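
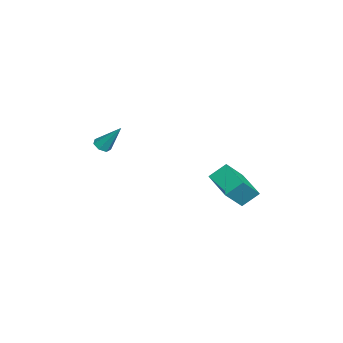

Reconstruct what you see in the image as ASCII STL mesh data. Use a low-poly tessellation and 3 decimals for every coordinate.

solid 
facet normal -0.494 0.486 -0.721
outer loop
vertex -3.101 3.938 -0.302
vertex -1.329 4.921 -0.854
vertex -2.814 2.926 -1.181
endloop
endfacet
facet normal -0.844 -0.468 0.263
outer loop
vertex -1.831 1.959 0.254
vertex -3.101 3.938 -0.302
vertex -2.814 2.926 -1.181
endloop
endfacet
facet normal -0.494 0.486 -0.721
outer loop
vertex -2.814 2.926 -1.181
vertex -1.329 4.921 -0.854
vertex -1.042 3.909 -1.733
endloop
endfacet
facet normal 0.210 -0.738 -0.641
outer loop
vertex -1.042 3.909 -1.733
vertex -1.831 1.959 0.254
vertex -2.814 2.926 -1.181
endloop
endfacet
facet normal -0.210 0.738 0.641
outer loop
vertex -3.101 3.938 -0.302
vertex -0.346 3.954 0.581
vertex -1.329 4.921 -0.854
endloop
endfacet
facet normal -0.844 -0.468 0.263
outer loop
vertex -2.118 2.971 1.133
vertex -3.101 3.938 -0.302
vertex -1.831 1.959 0.254
endloop
endfacet
facet normal -0.210 0.738 0.641
outer loop
vertex -2.118 2.971 1.133
vertex -0.346 3.954 0.581
vertex -3.101 3.938 -0.302
endloop
endfacet
facet normal 0.844 0.468 -0.263
outer loop
vertex -1.329 4.921 -0.854
vertex -0.346 3.954 0.581
vertex -1.042 3.909 -1.733
endloop
endfacet
facet normal 0.210 -0.738 -0.641
outer loop
vertex -0.059 2.942 -0.298
vertex -1.831 1.959 0.254
vertex -1.042 3.909 -1.733
endloop
endfacet
facet normal 0.844 0.468 -0.263
outer loop
vertex -1.042 3.909 -1.733
vertex -0.346 3.954 0.581
vertex -0.059 2.942 -0.298
endloop
endfacet
facet normal 0.494 -0.486 0.721
outer loop
vertex -0.059 2.942 -0.298
vertex -2.118 2.971 1.133
vertex -1.831 1.959 0.254
endloop
endfacet
facet normal 0.494 -0.486 0.721
outer loop
vertex -0.346 3.954 0.581
vertex -2.118 2.971 1.133
vertex -0.059 2.942 -0.298
endloop
endfacet
facet normal -0.186 -0.563 -0.805
outer loop
vertex -2.819 -4.002 1.655
vertex -3.278 -4.285 1.959
vertex -3.304 -3.775 1.608
endloop
endfacet
facet normal 0.424 0.834 -0.353
outer loop
vertex -2.819 -4.002 1.655
vertex -3.304 -3.775 1.608
vertex -2.902 -3.135 3.601
endloop
endfacet
facet normal -0.184 -0.564 -0.805
outer loop
vertex -3.304 -3.775 1.608
vertex -3.278 -4.285 1.959
vertex -3.771 -3.933 1.825
endloop
endfacet
facet normal -0.398 0.894 -0.207
outer loop
vertex -3.304 -3.775 1.608
vertex -3.771 -3.933 1.825
vertex -2.902 -3.135 3.601
endloop
endfacet
facet normal -0.184 -0.564 -0.805
outer loop
vertex -3.771 -3.933 1.825
vertex -3.278 -4.285 1.959
vertex -3.866 -4.356 2.143
endloop
endfacet
facet normal -0.884 0.391 0.257
outer loop
vertex -3.771 -3.933 1.825
vertex -3.866 -4.356 2.143
vertex -2.902 -3.135 3.601
endloop
endfacet
facet normal -0.184 -0.564 -0.805
outer loop
vertex -3.866 -4.356 2.143
vertex -3.278 -4.285 1.959
vertex -3.519 -4.726 2.323
endloop
endfacet
facet normal -0.667 -0.292 0.686
outer loop
vertex -3.866 -4.356 2.143
vertex -3.519 -4.726 2.323
vertex -2.902 -3.135 3.601
endloop
endfacet
facet normal -0.185 -0.563 -0.805
outer loop
vertex -3.519 -4.726 2.323
vertex -3.278 -4.285 1.959
vertex -2.991 -4.764 2.228
endloop
endfacet
facet normal 0.090 -0.645 0.759
outer loop
vertex -3.519 -4.726 2.323
vertex -2.991 -4.764 2.228
vertex -2.902 -3.135 3.601
endloop
endfacet
facet normal -0.185 -0.563 -0.805
outer loop
vertex -2.991 -4.764 2.228
vertex -3.278 -4.285 1.959
vertex -2.679 -4.442 1.931
endloop
endfacet
facet normal 0.814 -0.400 0.422
outer loop
vertex -2.991 -4.764 2.228
vertex -2.679 -4.442 1.931
vertex -2.902 -3.135 3.601
endloop
endfacet
facet normal -0.185 -0.564 -0.805
outer loop
vertex -2.679 -4.442 1.931
vertex -3.278 -4.285 1.959
vertex -2.819 -4.002 1.655
endloop
endfacet
facet normal 0.963 0.260 -0.075
outer loop
vertex -2.679 -4.442 1.931
vertex -2.819 -4.002 1.655
vertex -2.902 -3.135 3.601
endloop
endfacet

endsolid


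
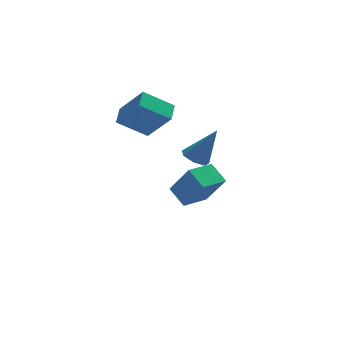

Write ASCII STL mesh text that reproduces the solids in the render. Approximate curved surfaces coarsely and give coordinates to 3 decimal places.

solid 
facet normal -0.417 0.372 -0.830
outer loop
vertex 0.945 4.105 -2.764
vertex 2.126 5.028 -2.944
vertex 1.524 3.232 -3.446
endloop
endfacet
facet normal -0.782 -0.612 0.119
outer loop
vertex 2.354 2.492 -1.796
vertex 0.945 4.105 -2.764
vertex 1.524 3.232 -3.446
endloop
endfacet
facet normal -0.417 0.372 -0.830
outer loop
vertex 1.524 3.232 -3.446
vertex 2.126 5.028 -2.944
vertex 2.705 4.155 -3.626
endloop
endfacet
facet normal 0.463 -0.698 -0.546
outer loop
vertex 2.705 4.155 -3.626
vertex 2.354 2.492 -1.796
vertex 1.524 3.232 -3.446
endloop
endfacet
facet normal -0.463 0.698 0.546
outer loop
vertex 0.945 4.105 -2.764
vertex 2.956 4.288 -1.294
vertex 2.126 5.028 -2.944
endloop
endfacet
facet normal -0.782 -0.612 0.119
outer loop
vertex 1.775 3.365 -1.114
vertex 0.945 4.105 -2.764
vertex 2.354 2.492 -1.796
endloop
endfacet
facet normal -0.463 0.698 0.546
outer loop
vertex 1.775 3.365 -1.114
vertex 2.956 4.288 -1.294
vertex 0.945 4.105 -2.764
endloop
endfacet
facet normal 0.782 0.612 -0.119
outer loop
vertex 2.126 5.028 -2.944
vertex 2.956 4.288 -1.294
vertex 2.705 4.155 -3.626
endloop
endfacet
facet normal 0.463 -0.698 -0.546
outer loop
vertex 3.535 3.415 -1.976
vertex 2.354 2.492 -1.796
vertex 2.705 4.155 -3.626
endloop
endfacet
facet normal 0.782 0.612 -0.119
outer loop
vertex 2.705 4.155 -3.626
vertex 2.956 4.288 -1.294
vertex 3.535 3.415 -1.976
endloop
endfacet
facet normal 0.417 -0.372 0.830
outer loop
vertex 3.535 3.415 -1.976
vertex 1.775 3.365 -1.114
vertex 2.354 2.492 -1.796
endloop
endfacet
facet normal 0.417 -0.372 0.830
outer loop
vertex 2.956 4.288 -1.294
vertex 1.775 3.365 -1.114
vertex 3.535 3.415 -1.976
endloop
endfacet
facet normal -0.505 -0.027 -0.862
outer loop
vertex 2.126 -1.34 1.962
vertex 1.522 -1.307 2.315
vertex 1.914 -0.781 2.069
endloop
endfacet
facet normal 0.908 0.379 -0.178
outer loop
vertex 2.126 -1.34 1.962
vertex 1.914 -0.781 2.069
vertex 2.478 -1.253 3.945
endloop
endfacet
facet normal -0.504 -0.028 -0.863
outer loop
vertex 1.914 -0.781 2.069
vertex 1.522 -1.307 2.315
vertex 1.406 -0.618 2.36
endloop
endfacet
facet normal 0.366 0.923 0.122
outer loop
vertex 1.914 -0.781 2.069
vertex 1.406 -0.618 2.36
vertex 2.478 -1.253 3.945
endloop
endfacet
facet normal -0.506 -0.029 -0.862
outer loop
vertex 1.406 -0.618 2.36
vertex 1.522 -1.307 2.315
vertex 0.987 -0.973 2.618
endloop
endfacet
facet normal -0.330 0.778 0.535
outer loop
vertex 1.406 -0.618 2.36
vertex 0.987 -0.973 2.618
vertex 2.478 -1.253 3.945
endloop
endfacet
facet normal -0.505 -0.027 -0.862
outer loop
vertex 0.987 -0.973 2.618
vertex 1.522 -1.307 2.315
vertex 0.97 -1.58 2.647
endloop
endfacet
facet normal -0.658 0.054 0.751
outer loop
vertex 0.987 -0.973 2.618
vertex 0.97 -1.58 2.647
vertex 2.478 -1.253 3.945
endloop
endfacet
facet normal -0.505 -0.028 -0.863
outer loop
vertex 0.97 -1.58 2.647
vertex 1.522 -1.307 2.315
vertex 1.37 -1.981 2.426
endloop
endfacet
facet normal -0.370 -0.703 0.607
outer loop
vertex 0.97 -1.58 2.647
vertex 1.37 -1.981 2.426
vertex 2.478 -1.253 3.945
endloop
endfacet
facet normal -0.504 -0.028 -0.863
outer loop
vertex 1.37 -1.981 2.426
vertex 1.522 -1.307 2.315
vertex 1.884 -1.874 2.122
endloop
endfacet
facet normal 0.317 -0.924 0.211
outer loop
vertex 1.37 -1.981 2.426
vertex 1.884 -1.874 2.122
vertex 2.478 -1.253 3.945
endloop
endfacet
facet normal -0.506 -0.029 -0.862
outer loop
vertex 1.884 -1.874 2.122
vertex 1.522 -1.307 2.315
vertex 2.126 -1.34 1.962
endloop
endfacet
facet normal 0.886 -0.443 -0.138
outer loop
vertex 1.884 -1.874 2.122
vertex 2.126 -1.34 1.962
vertex 2.478 -1.253 3.945
endloop
endfacet
facet normal -0.509 0.424 -0.749
outer loop
vertex -1.325 4.599 2.492
vertex 0.134 4.611 1.508
vertex -1.571 3.639 2.115
endloop
endfacet
facet normal -0.829 -0.007 0.559
outer loop
vertex -0.554 2.789 3.612
vertex -1.325 4.599 2.492
vertex -1.571 3.639 2.115
endloop
endfacet
facet normal -0.509 0.425 -0.748
outer loop
vertex -1.571 3.639 2.115
vertex 0.134 4.611 1.508
vertex -0.113 3.652 1.131
endloop
endfacet
facet normal -0.232 -0.905 -0.356
outer loop
vertex -0.113 3.652 1.131
vertex -0.554 2.789 3.612
vertex -1.571 3.639 2.115
endloop
endfacet
facet normal 0.233 0.905 0.356
outer loop
vertex -1.325 4.599 2.492
vertex 1.151 3.761 3.005
vertex 0.134 4.611 1.508
endloop
endfacet
facet normal -0.829 -0.007 0.560
outer loop
vertex -0.307 3.748 3.989
vertex -1.325 4.599 2.492
vertex -0.554 2.789 3.612
endloop
endfacet
facet normal 0.232 0.905 0.356
outer loop
vertex -0.307 3.748 3.989
vertex 1.151 3.761 3.005
vertex -1.325 4.599 2.492
endloop
endfacet
facet normal 0.829 0.006 -0.559
outer loop
vertex 0.134 4.611 1.508
vertex 1.151 3.761 3.005
vertex -0.113 3.652 1.131
endloop
endfacet
facet normal -0.233 -0.905 -0.356
outer loop
vertex 0.905 2.801 2.628
vertex -0.554 2.789 3.612
vertex -0.113 3.652 1.131
endloop
endfacet
facet normal 0.829 0.007 -0.559
outer loop
vertex -0.113 3.652 1.131
vertex 1.151 3.761 3.005
vertex 0.905 2.801 2.628
endloop
endfacet
facet normal 0.508 -0.425 0.749
outer loop
vertex 0.905 2.801 2.628
vertex -0.307 3.748 3.989
vertex -0.554 2.789 3.612
endloop
endfacet
facet normal 0.509 -0.424 0.749
outer loop
vertex 1.151 3.761 3.005
vertex -0.307 3.748 3.989
vertex 0.905 2.801 2.628
endloop
endfacet

endsolid


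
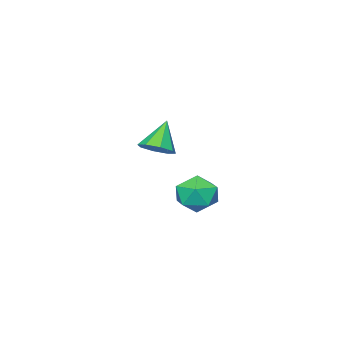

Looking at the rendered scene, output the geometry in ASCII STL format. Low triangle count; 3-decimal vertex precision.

solid 
facet normal -0.569 -0.456 0.685
outer loop
vertex 1.418 3.62 -2.562
vertex 2.079 2.789 -2.566
vertex 2.243 3.595 -1.894
endloop
endfacet
facet normal -0.604 0.254 0.755
outer loop
vertex 1.418 3.62 -2.562
vertex 2.243 3.595 -1.894
vertex 1.995 4.497 -2.396
endloop
endfacet
facet normal -0.839 0.526 0.139
outer loop
vertex 1.418 3.62 -2.562
vertex 1.995 4.497 -2.396
vertex 1.677 4.249 -3.378
endloop
endfacet
facet normal -0.949 -0.016 -0.313
outer loop
vertex 1.418 3.62 -2.562
vertex 1.677 4.249 -3.378
vertex 1.729 3.193 -3.483
endloop
endfacet
facet normal -0.782 -0.622 0.024
outer loop
vertex 1.418 3.62 -2.562
vertex 1.729 3.193 -3.483
vertex 2.079 2.789 -2.566
endloop
endfacet
facet normal 0.058 0.498 0.866
outer loop
vertex 1.995 4.497 -2.396
vertex 2.243 3.595 -1.894
vertex 3.011 4.207 -2.297
endloop
endfacet
facet normal 0.114 -0.650 0.752
outer loop
vertex 2.243 3.595 -1.894
vertex 2.079 2.789 -2.566
vertex 3.063 3.151 -2.402
endloop
endfacet
facet normal -0.232 -0.920 -0.317
outer loop
vertex 2.079 2.789 -2.566
vertex 1.729 3.193 -3.483
vertex 2.745 2.903 -3.384
endloop
endfacet
facet normal -0.502 0.061 -0.863
outer loop
vertex 1.729 3.193 -3.483
vertex 1.677 4.249 -3.378
vertex 2.497 3.805 -3.886
endloop
endfacet
facet normal -0.323 0.937 -0.132
outer loop
vertex 1.677 4.249 -3.378
vertex 1.995 4.497 -2.396
vertex 2.661 4.611 -3.214
endloop
endfacet
facet normal 0.949 0.016 0.313
outer loop
vertex 3.322 3.78 -3.218
vertex 3.011 4.207 -2.297
vertex 3.063 3.151 -2.402
endloop
endfacet
facet normal 0.839 -0.526 -0.139
outer loop
vertex 3.322 3.78 -3.218
vertex 3.063 3.151 -2.402
vertex 2.745 2.903 -3.384
endloop
endfacet
facet normal 0.604 -0.254 -0.755
outer loop
vertex 3.322 3.78 -3.218
vertex 2.745 2.903 -3.384
vertex 2.497 3.805 -3.886
endloop
endfacet
facet normal 0.569 0.456 -0.685
outer loop
vertex 3.322 3.78 -3.218
vertex 2.497 3.805 -3.886
vertex 2.661 4.611 -3.214
endloop
endfacet
facet normal 0.782 0.622 -0.024
outer loop
vertex 3.322 3.78 -3.218
vertex 2.661 4.611 -3.214
vertex 3.011 4.207 -2.297
endloop
endfacet
facet normal 0.502 -0.061 0.863
outer loop
vertex 3.063 3.151 -2.402
vertex 3.011 4.207 -2.297
vertex 2.243 3.595 -1.894
endloop
endfacet
facet normal 0.323 -0.937 0.132
outer loop
vertex 2.745 2.903 -3.384
vertex 3.063 3.151 -2.402
vertex 2.079 2.789 -2.566
endloop
endfacet
facet normal -0.058 -0.498 -0.866
outer loop
vertex 2.497 3.805 -3.886
vertex 2.745 2.903 -3.384
vertex 1.729 3.193 -3.483
endloop
endfacet
facet normal -0.114 0.650 -0.752
outer loop
vertex 2.661 4.611 -3.214
vertex 2.497 3.805 -3.886
vertex 1.677 4.249 -3.378
endloop
endfacet
facet normal 0.232 0.920 0.317
outer loop
vertex 3.011 4.207 -2.297
vertex 2.661 4.611 -3.214
vertex 1.995 4.497 -2.396
endloop
endfacet
facet normal 0.531 0.147 -0.834
outer loop
vertex 0.027 -1.642 -2.041
vertex -0.725 -1.701 -2.53
vertex -0.279 -1.031 -2.128
endloop
endfacet
facet normal 0.424 0.332 0.843
outer loop
vertex 0.027 -1.642 -2.041
vertex -0.279 -1.031 -2.128
vertex -1.655 -1.959 -1.07
endloop
endfacet
facet normal 0.531 0.147 -0.834
outer loop
vertex -0.279 -1.031 -2.128
vertex -0.725 -1.701 -2.53
vertex -0.847 -0.813 -2.451
endloop
endfacet
facet normal -0.052 0.783 0.620
outer loop
vertex -0.279 -1.031 -2.128
vertex -0.847 -0.813 -2.451
vertex -1.655 -1.959 -1.07
endloop
endfacet
facet normal 0.530 0.147 -0.835
outer loop
vertex -0.847 -0.813 -2.451
vertex -0.725 -1.701 -2.53
vertex -1.344 -1.115 -2.82
endloop
endfacet
facet normal -0.629 0.738 0.244
outer loop
vertex -0.847 -0.813 -2.451
vertex -1.344 -1.115 -2.82
vertex -1.655 -1.959 -1.07
endloop
endfacet
facet normal 0.531 0.148 -0.834
outer loop
vertex -1.344 -1.115 -2.82
vertex -0.725 -1.701 -2.53
vertex -1.478 -1.761 -3.02
endloop
endfacet
facet normal -0.973 0.222 -0.066
outer loop
vertex -1.344 -1.115 -2.82
vertex -1.478 -1.761 -3.02
vertex -1.655 -1.959 -1.07
endloop
endfacet
facet normal 0.531 0.146 -0.834
outer loop
vertex -1.478 -1.761 -3.02
vertex -0.725 -1.701 -2.53
vertex -1.172 -2.371 -2.932
endloop
endfacet
facet normal -0.879 -0.459 -0.126
outer loop
vertex -1.478 -1.761 -3.02
vertex -1.172 -2.371 -2.932
vertex -1.655 -1.959 -1.07
endloop
endfacet
facet normal 0.531 0.147 -0.835
outer loop
vertex -1.172 -2.371 -2.932
vertex -0.725 -1.701 -2.53
vertex -0.604 -2.589 -2.609
endloop
endfacet
facet normal -0.404 -0.910 0.096
outer loop
vertex -1.172 -2.371 -2.932
vertex -0.604 -2.589 -2.609
vertex -1.655 -1.959 -1.07
endloop
endfacet
facet normal 0.531 0.147 -0.835
outer loop
vertex -0.604 -2.589 -2.609
vertex -0.725 -1.701 -2.53
vertex -0.107 -2.287 -2.24
endloop
endfacet
facet normal 0.174 -0.864 0.473
outer loop
vertex -0.604 -2.589 -2.609
vertex -0.107 -2.287 -2.24
vertex -1.655 -1.959 -1.07
endloop
endfacet
facet normal 0.531 0.147 -0.834
outer loop
vertex -0.107 -2.287 -2.24
vertex -0.725 -1.701 -2.53
vertex 0.027 -1.642 -2.041
endloop
endfacet
facet normal 0.517 -0.349 0.782
outer loop
vertex -0.107 -2.287 -2.24
vertex 0.027 -1.642 -2.041
vertex -1.655 -1.959 -1.07
endloop
endfacet

endsolid


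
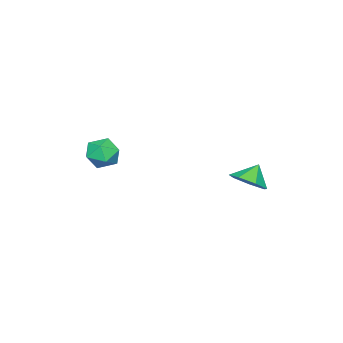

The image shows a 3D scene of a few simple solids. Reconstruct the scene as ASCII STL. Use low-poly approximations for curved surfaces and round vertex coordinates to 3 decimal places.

solid 
facet normal -0.896 -0.157 0.415
outer loop
vertex -1.097 -1.714 -0.365
vertex -0.888 -2.574 -0.238
vertex -0.701 -1.97 0.394
endloop
endfacet
facet normal -0.678 0.513 0.527
outer loop
vertex -1.097 -1.714 -0.365
vertex -0.701 -1.97 0.394
vertex -0.445 -1.216 -0.011
endloop
endfacet
facet normal -0.565 0.818 -0.109
outer loop
vertex -1.097 -1.714 -0.365
vertex -0.445 -1.216 -0.011
vertex -0.473 -1.353 -0.894
endloop
endfacet
facet normal -0.715 0.336 -0.614
outer loop
vertex -1.097 -1.714 -0.365
vertex -0.473 -1.353 -0.894
vertex -0.747 -2.192 -1.034
endloop
endfacet
facet normal -0.919 -0.266 -0.291
outer loop
vertex -1.097 -1.714 -0.365
vertex -0.747 -2.192 -1.034
vertex -0.888 -2.574 -0.238
endloop
endfacet
facet normal -0.053 0.486 0.872
outer loop
vertex -0.445 -1.216 -0.011
vertex -0.701 -1.97 0.394
vertex 0.167 -1.768 0.334
endloop
endfacet
facet normal -0.407 -0.597 0.691
outer loop
vertex -0.701 -1.97 0.394
vertex -0.888 -2.574 -0.238
vertex -0.107 -2.607 0.194
endloop
endfacet
facet normal -0.445 -0.774 -0.450
outer loop
vertex -0.888 -2.574 -0.238
vertex -0.747 -2.192 -1.034
vertex -0.135 -2.744 -0.689
endloop
endfacet
facet normal -0.114 0.200 -0.973
outer loop
vertex -0.747 -2.192 -1.034
vertex -0.473 -1.353 -0.894
vertex 0.121 -1.99 -1.094
endloop
endfacet
facet normal 0.128 0.979 -0.156
outer loop
vertex -0.473 -1.353 -0.894
vertex -0.445 -1.216 -0.011
vertex 0.308 -1.386 -0.462
endloop
endfacet
facet normal 0.715 -0.336 0.614
outer loop
vertex 0.517 -2.246 -0.335
vertex 0.167 -1.768 0.334
vertex -0.107 -2.607 0.194
endloop
endfacet
facet normal 0.565 -0.818 0.109
outer loop
vertex 0.517 -2.246 -0.335
vertex -0.107 -2.607 0.194
vertex -0.135 -2.744 -0.689
endloop
endfacet
facet normal 0.678 -0.513 -0.527
outer loop
vertex 0.517 -2.246 -0.335
vertex -0.135 -2.744 -0.689
vertex 0.121 -1.99 -1.094
endloop
endfacet
facet normal 0.896 0.157 -0.415
outer loop
vertex 0.517 -2.246 -0.335
vertex 0.121 -1.99 -1.094
vertex 0.308 -1.386 -0.462
endloop
endfacet
facet normal 0.919 0.266 0.291
outer loop
vertex 0.517 -2.246 -0.335
vertex 0.308 -1.386 -0.462
vertex 0.167 -1.768 0.334
endloop
endfacet
facet normal 0.114 -0.200 0.973
outer loop
vertex -0.107 -2.607 0.194
vertex 0.167 -1.768 0.334
vertex -0.701 -1.97 0.394
endloop
endfacet
facet normal -0.128 -0.979 0.156
outer loop
vertex -0.135 -2.744 -0.689
vertex -0.107 -2.607 0.194
vertex -0.888 -2.574 -0.238
endloop
endfacet
facet normal 0.053 -0.486 -0.872
outer loop
vertex 0.121 -1.99 -1.094
vertex -0.135 -2.744 -0.689
vertex -0.747 -2.192 -1.034
endloop
endfacet
facet normal 0.407 0.597 -0.691
outer loop
vertex 0.308 -1.386 -0.462
vertex 0.121 -1.99 -1.094
vertex -0.473 -1.353 -0.894
endloop
endfacet
facet normal 0.445 0.774 0.450
outer loop
vertex 0.167 -1.768 0.334
vertex 0.308 -1.386 -0.462
vertex -0.445 -1.216 -0.011
endloop
endfacet
facet normal 0.634 -0.106 -0.766
outer loop
vertex -2.553 3.493 -1.281
vertex -3.265 3.552 -1.878
vertex -2.736 4.237 -1.535
endloop
endfacet
facet normal 0.200 0.360 0.911
outer loop
vertex -2.553 3.493 -1.281
vertex -2.736 4.237 -1.535
vertex -3.955 3.668 -1.042
endloop
endfacet
facet normal 0.634 -0.106 -0.766
outer loop
vertex -2.736 4.237 -1.535
vertex -3.265 3.552 -1.878
vertex -3.317 4.465 -2.047
endloop
endfacet
facet normal -0.161 0.821 0.548
outer loop
vertex -2.736 4.237 -1.535
vertex -3.317 4.465 -2.047
vertex -3.955 3.668 -1.042
endloop
endfacet
facet normal 0.634 -0.106 -0.766
outer loop
vertex -3.317 4.465 -2.047
vertex -3.265 3.552 -1.878
vertex -3.858 4.006 -2.431
endloop
endfacet
facet normal -0.692 0.711 0.125
outer loop
vertex -3.317 4.465 -2.047
vertex -3.858 4.006 -2.431
vertex -3.955 3.668 -1.042
endloop
endfacet
facet normal 0.633 -0.107 -0.767
outer loop
vertex -3.858 4.006 -2.431
vertex -3.265 3.552 -1.878
vertex -3.953 3.205 -2.398
endloop
endfacet
facet normal -0.992 0.116 -0.041
outer loop
vertex -3.858 4.006 -2.431
vertex -3.953 3.205 -2.398
vertex -3.955 3.668 -1.042
endloop
endfacet
facet normal 0.633 -0.106 -0.767
outer loop
vertex -3.953 3.205 -2.398
vertex -3.265 3.552 -1.878
vertex -3.529 2.666 -1.973
endloop
endfacet
facet normal -0.836 -0.519 0.176
outer loop
vertex -3.953 3.205 -2.398
vertex -3.529 2.666 -1.973
vertex -3.955 3.668 -1.042
endloop
endfacet
facet normal 0.633 -0.107 -0.766
outer loop
vertex -3.529 2.666 -1.973
vertex -3.265 3.552 -1.878
vertex -2.906 2.794 -1.476
endloop
endfacet
facet normal -0.341 -0.714 0.612
outer loop
vertex -3.529 2.666 -1.973
vertex -2.906 2.794 -1.476
vertex -3.955 3.668 -1.042
endloop
endfacet
facet normal 0.634 -0.106 -0.766
outer loop
vertex -2.906 2.794 -1.476
vertex -3.265 3.552 -1.878
vertex -2.553 3.493 -1.281
endloop
endfacet
facet normal 0.120 -0.322 0.939
outer loop
vertex -2.906 2.794 -1.476
vertex -2.553 3.493 -1.281
vertex -3.955 3.668 -1.042
endloop
endfacet

endsolid


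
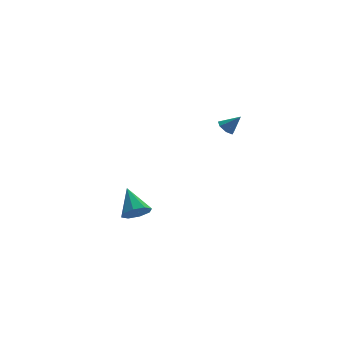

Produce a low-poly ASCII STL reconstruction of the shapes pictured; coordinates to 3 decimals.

solid 
facet normal -0.619 0.266 -0.739
outer loop
vertex 1.04 -0.053 3.215
vertex 0.633 -0.019 3.568
vertex 0.979 0.366 3.417
endloop
endfacet
facet normal 0.962 0.218 -0.162
outer loop
vertex 1.04 -0.053 3.215
vertex 0.979 0.366 3.417
vertex 1.287 -0.301 4.352
endloop
endfacet
facet normal -0.618 0.265 -0.740
outer loop
vertex 0.979 0.366 3.417
vertex 0.633 -0.019 3.568
vertex 0.657 0.495 3.732
endloop
endfacet
facet normal 0.605 0.729 0.320
outer loop
vertex 0.979 0.366 3.417
vertex 0.657 0.495 3.732
vertex 1.287 -0.301 4.352
endloop
endfacet
facet normal -0.618 0.265 -0.740
outer loop
vertex 0.657 0.495 3.732
vertex 0.633 -0.019 3.568
vertex 0.317 0.236 3.923
endloop
endfacet
facet normal -0.016 0.607 0.795
outer loop
vertex 0.657 0.495 3.732
vertex 0.317 0.236 3.923
vertex 1.287 -0.301 4.352
endloop
endfacet
facet normal -0.617 0.266 -0.741
outer loop
vertex 0.317 0.236 3.923
vertex 0.633 -0.019 3.568
vertex 0.214 -0.214 3.847
endloop
endfacet
facet normal -0.429 -0.054 0.902
outer loop
vertex 0.317 0.236 3.923
vertex 0.214 -0.214 3.847
vertex 1.287 -0.301 4.352
endloop
endfacet
facet normal -0.617 0.266 -0.740
outer loop
vertex 0.214 -0.214 3.847
vertex 0.633 -0.019 3.568
vertex 0.426 -0.518 3.561
endloop
endfacet
facet normal -0.327 -0.758 0.564
outer loop
vertex 0.214 -0.214 3.847
vertex 0.426 -0.518 3.561
vertex 1.287 -0.301 4.352
endloop
endfacet
facet normal -0.619 0.267 -0.739
outer loop
vertex 0.426 -0.518 3.561
vertex 0.633 -0.019 3.568
vertex 0.794 -0.446 3.279
endloop
endfacet
facet normal 0.216 -0.976 0.033
outer loop
vertex 0.426 -0.518 3.561
vertex 0.794 -0.446 3.279
vertex 1.287 -0.301 4.352
endloop
endfacet
facet normal -0.619 0.267 -0.739
outer loop
vertex 0.794 -0.446 3.279
vertex 0.633 -0.019 3.568
vertex 1.04 -0.053 3.215
endloop
endfacet
facet normal 0.789 -0.541 -0.290
outer loop
vertex 0.794 -0.446 3.279
vertex 1.04 -0.053 3.215
vertex 1.287 -0.301 4.352
endloop
endfacet
facet normal 0.010 -0.789 -0.615
outer loop
vertex -2.223 3.141 -3.675
vertex -3.001 2.956 -3.451
vertex -2.656 3.423 -4.044
endloop
endfacet
facet normal 0.666 0.705 -0.243
outer loop
vertex -2.223 3.141 -3.675
vertex -2.656 3.423 -4.044
vertex -3.019 4.344 -2.369
endloop
endfacet
facet normal 0.010 -0.788 -0.615
outer loop
vertex -2.656 3.423 -4.044
vertex -3.001 2.956 -3.451
vertex -3.291 3.432 -4.066
endloop
endfacet
facet normal 0.029 0.879 -0.477
outer loop
vertex -2.656 3.423 -4.044
vertex -3.291 3.432 -4.066
vertex -3.019 4.344 -2.369
endloop
endfacet
facet normal 0.011 -0.788 -0.615
outer loop
vertex -3.291 3.432 -4.066
vertex -3.001 2.956 -3.451
vertex -3.756 3.162 -3.728
endloop
endfacet
facet normal -0.629 0.723 -0.288
outer loop
vertex -3.291 3.432 -4.066
vertex -3.756 3.162 -3.728
vertex -3.019 4.344 -2.369
endloop
endfacet
facet normal 0.010 -0.789 -0.614
outer loop
vertex -3.756 3.162 -3.728
vertex -3.001 2.956 -3.451
vertex -3.779 2.772 -3.227
endloop
endfacet
facet normal -0.920 0.328 0.213
outer loop
vertex -3.756 3.162 -3.728
vertex -3.779 2.772 -3.227
vertex -3.019 4.344 -2.369
endloop
endfacet
facet normal 0.009 -0.788 -0.615
outer loop
vertex -3.779 2.772 -3.227
vertex -3.001 2.956 -3.451
vertex -3.346 2.489 -2.858
endloop
endfacet
facet normal -0.675 -0.075 0.734
outer loop
vertex -3.779 2.772 -3.227
vertex -3.346 2.489 -2.858
vertex -3.019 4.344 -2.369
endloop
endfacet
facet normal 0.010 -0.788 -0.615
outer loop
vertex -3.346 2.489 -2.858
vertex -3.001 2.956 -3.451
vertex -2.711 2.48 -2.836
endloop
endfacet
facet normal -0.037 -0.249 0.968
outer loop
vertex -3.346 2.489 -2.858
vertex -2.711 2.48 -2.836
vertex -3.019 4.344 -2.369
endloop
endfacet
facet normal 0.010 -0.789 -0.615
outer loop
vertex -2.711 2.48 -2.836
vertex -3.001 2.956 -3.451
vertex -2.246 2.75 -3.175
endloop
endfacet
facet normal 0.621 -0.092 0.778
outer loop
vertex -2.711 2.48 -2.836
vertex -2.246 2.75 -3.175
vertex -3.019 4.344 -2.369
endloop
endfacet
facet normal 0.010 -0.788 -0.616
outer loop
vertex -2.246 2.75 -3.175
vertex -3.001 2.956 -3.451
vertex -2.223 3.141 -3.675
endloop
endfacet
facet normal 0.912 0.302 0.278
outer loop
vertex -2.246 2.75 -3.175
vertex -2.223 3.141 -3.675
vertex -3.019 4.344 -2.369
endloop
endfacet

endsolid


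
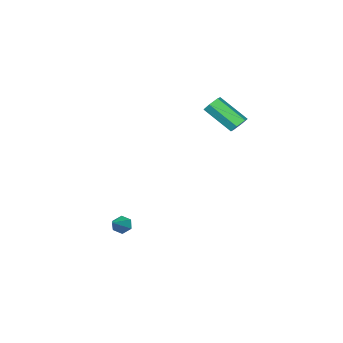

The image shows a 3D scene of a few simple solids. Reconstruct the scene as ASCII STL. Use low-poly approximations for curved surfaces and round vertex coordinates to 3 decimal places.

solid 
facet normal -0.351 0.697 -0.625
outer loop
vertex -3.226 0.468 1.215
vertex -3.692 0.477 1.487
vertex -3.29 0.808 1.63
endloop
endfacet
facet normal 0.928 0.345 -0.139
outer loop
vertex -3.226 0.468 1.215
vertex -3.29 0.808 1.63
vertex -2.602 -0.765 2.32
endloop
endfacet
facet normal 0.928 0.345 -0.139
outer loop
vertex -2.602 -0.765 2.32
vertex -3.29 0.808 1.63
vertex -2.666 -0.426 2.735
endloop
endfacet
facet normal 0.354 -0.697 0.624
outer loop
vertex -2.602 -0.765 2.32
vertex -2.666 -0.426 2.735
vertex -3.068 -0.757 2.593
endloop
endfacet
facet normal -0.352 0.697 -0.624
outer loop
vertex -3.29 0.808 1.63
vertex -3.692 0.477 1.487
vertex -3.756 0.816 1.902
endloop
endfacet
facet normal 0.361 0.717 0.597
outer loop
vertex -3.29 0.808 1.63
vertex -3.756 0.816 1.902
vertex -2.666 -0.426 2.735
endloop
endfacet
facet normal 0.362 0.717 0.595
outer loop
vertex -2.666 -0.426 2.735
vertex -3.756 0.816 1.902
vertex -3.132 -0.417 3.008
endloop
endfacet
facet normal 0.353 -0.696 0.625
outer loop
vertex -2.666 -0.426 2.735
vertex -3.132 -0.417 3.008
vertex -3.068 -0.757 2.593
endloop
endfacet
facet normal -0.354 0.697 -0.624
outer loop
vertex -3.756 0.816 1.902
vertex -3.692 0.477 1.487
vertex -4.158 0.485 1.76
endloop
endfacet
facet normal -0.566 0.373 0.735
outer loop
vertex -3.756 0.816 1.902
vertex -4.158 0.485 1.76
vertex -3.132 -0.417 3.008
endloop
endfacet
facet normal -0.567 0.372 0.735
outer loop
vertex -3.132 -0.417 3.008
vertex -4.158 0.485 1.76
vertex -3.534 -0.748 2.865
endloop
endfacet
facet normal 0.351 -0.697 0.625
outer loop
vertex -3.132 -0.417 3.008
vertex -3.534 -0.748 2.865
vertex -3.068 -0.757 2.593
endloop
endfacet
facet normal -0.354 0.697 -0.624
outer loop
vertex -4.158 0.485 1.76
vertex -3.692 0.477 1.487
vertex -4.094 0.146 1.345
endloop
endfacet
facet normal -0.928 -0.345 0.139
outer loop
vertex -4.158 0.485 1.76
vertex -4.094 0.146 1.345
vertex -3.534 -0.748 2.865
endloop
endfacet
facet normal -0.928 -0.345 0.139
outer loop
vertex -3.534 -0.748 2.865
vertex -4.094 0.146 1.345
vertex -3.47 -1.088 2.45
endloop
endfacet
facet normal 0.351 -0.697 0.625
outer loop
vertex -3.534 -0.748 2.865
vertex -3.47 -1.088 2.45
vertex -3.068 -0.757 2.593
endloop
endfacet
facet normal -0.353 0.696 -0.625
outer loop
vertex -4.094 0.146 1.345
vertex -3.692 0.477 1.487
vertex -3.628 0.137 1.072
endloop
endfacet
facet normal -0.363 -0.717 -0.596
outer loop
vertex -4.094 0.146 1.345
vertex -3.628 0.137 1.072
vertex -3.47 -1.088 2.45
endloop
endfacet
facet normal -0.360 -0.717 -0.596
outer loop
vertex -3.47 -1.088 2.45
vertex -3.628 0.137 1.072
vertex -3.004 -1.096 2.178
endloop
endfacet
facet normal 0.352 -0.697 0.624
outer loop
vertex -3.47 -1.088 2.45
vertex -3.004 -1.096 2.178
vertex -3.068 -0.757 2.593
endloop
endfacet
facet normal -0.351 0.697 -0.625
outer loop
vertex -3.628 0.137 1.072
vertex -3.692 0.477 1.487
vertex -3.226 0.468 1.215
endloop
endfacet
facet normal 0.567 -0.372 -0.735
outer loop
vertex -3.628 0.137 1.072
vertex -3.226 0.468 1.215
vertex -3.004 -1.096 2.178
endloop
endfacet
facet normal 0.566 -0.372 -0.735
outer loop
vertex -3.004 -1.096 2.178
vertex -3.226 0.468 1.215
vertex -2.602 -0.765 2.32
endloop
endfacet
facet normal 0.354 -0.697 0.624
outer loop
vertex -3.004 -1.096 2.178
vertex -2.602 -0.765 2.32
vertex -3.068 -0.757 2.593
endloop
endfacet
facet normal -0.740 -0.425 -0.522
outer loop
vertex 1.695 -1.1 -4.567
vertex 1.539 -1.353 -4.14
vertex 1.346 -0.883 -4.249
endloop
endfacet
facet normal 0.222 0.901 -0.372
outer loop
vertex 1.695 -1.1 -4.567
vertex 1.346 -0.883 -4.249
vertex 2.421 -0.847 -3.52
endloop
endfacet
facet normal -0.741 -0.425 -0.520
outer loop
vertex 1.346 -0.883 -4.249
vertex 1.539 -1.353 -4.14
vertex 1.191 -1.135 -3.822
endloop
endfacet
facet normal -0.301 0.865 0.401
outer loop
vertex 1.346 -0.883 -4.249
vertex 1.191 -1.135 -3.822
vertex 2.421 -0.847 -3.52
endloop
endfacet
facet normal -0.741 -0.425 -0.520
outer loop
vertex 1.191 -1.135 -3.822
vertex 1.539 -1.353 -4.14
vertex 1.384 -1.605 -3.713
endloop
endfacet
facet normal -0.262 0.115 0.958
outer loop
vertex 1.191 -1.135 -3.822
vertex 1.384 -1.605 -3.713
vertex 2.421 -0.847 -3.52
endloop
endfacet
facet normal -0.740 -0.426 -0.520
outer loop
vertex 1.384 -1.605 -3.713
vertex 1.539 -1.353 -4.14
vertex 1.733 -1.823 -4.031
endloop
endfacet
facet normal 0.301 -0.600 0.741
outer loop
vertex 1.384 -1.605 -3.713
vertex 1.733 -1.823 -4.031
vertex 2.421 -0.847 -3.52
endloop
endfacet
facet normal -0.740 -0.426 -0.520
outer loop
vertex 1.733 -1.823 -4.031
vertex 1.539 -1.353 -4.14
vertex 1.888 -1.571 -4.458
endloop
endfacet
facet normal 0.825 -0.564 -0.033
outer loop
vertex 1.733 -1.823 -4.031
vertex 1.888 -1.571 -4.458
vertex 2.421 -0.847 -3.52
endloop
endfacet
facet normal -0.740 -0.424 -0.522
outer loop
vertex 1.888 -1.571 -4.458
vertex 1.539 -1.353 -4.14
vertex 1.695 -1.1 -4.567
endloop
endfacet
facet normal 0.786 0.186 -0.590
outer loop
vertex 1.888 -1.571 -4.458
vertex 1.695 -1.1 -4.567
vertex 2.421 -0.847 -3.52
endloop
endfacet

endsolid


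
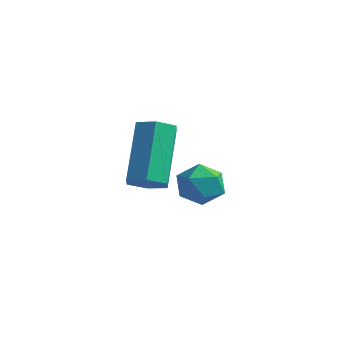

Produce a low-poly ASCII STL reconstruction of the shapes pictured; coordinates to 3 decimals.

solid 
facet normal -0.289 0.691 0.663
outer loop
vertex -1.071 4.289 -2.904
vertex -0.658 3.922 -2.342
vertex -0.317 4.484 -2.779
endloop
endfacet
facet normal -0.251 0.968 0.006
outer loop
vertex -1.071 4.289 -2.904
vertex -0.317 4.484 -2.779
vertex -0.59 4.418 -3.516
endloop
endfacet
facet normal -0.688 0.594 -0.416
outer loop
vertex -1.071 4.289 -2.904
vertex -0.59 4.418 -3.516
vertex -1.099 3.816 -3.534
endloop
endfacet
facet normal -0.996 0.087 -0.021
outer loop
vertex -1.071 4.289 -2.904
vertex -1.099 3.816 -3.534
vertex -1.141 3.51 -2.809
endloop
endfacet
facet normal -0.749 0.146 0.646
outer loop
vertex -1.071 4.289 -2.904
vertex -1.141 3.51 -2.809
vertex -0.658 3.922 -2.342
endloop
endfacet
facet normal 0.417 0.879 -0.233
outer loop
vertex -0.59 4.418 -3.516
vertex -0.317 4.484 -2.779
vertex 0.121 4.13 -3.331
endloop
endfacet
facet normal 0.355 0.430 0.830
outer loop
vertex -0.317 4.484 -2.779
vertex -0.658 3.922 -2.342
vertex 0.079 3.824 -2.606
endloop
endfacet
facet normal -0.391 -0.451 0.802
outer loop
vertex -0.658 3.922 -2.342
vertex -1.141 3.51 -2.809
vertex -0.43 3.222 -2.624
endloop
endfacet
facet normal -0.790 -0.547 -0.277
outer loop
vertex -1.141 3.51 -2.809
vertex -1.099 3.816 -3.534
vertex -0.703 3.156 -3.361
endloop
endfacet
facet normal -0.292 0.274 -0.916
outer loop
vertex -1.099 3.816 -3.534
vertex -0.59 4.418 -3.516
vertex -0.362 3.718 -3.798
endloop
endfacet
facet normal 0.996 -0.087 0.021
outer loop
vertex 0.051 3.351 -3.236
vertex 0.121 4.13 -3.331
vertex 0.079 3.824 -2.606
endloop
endfacet
facet normal 0.688 -0.594 0.416
outer loop
vertex 0.051 3.351 -3.236
vertex 0.079 3.824 -2.606
vertex -0.43 3.222 -2.624
endloop
endfacet
facet normal 0.251 -0.968 -0.006
outer loop
vertex 0.051 3.351 -3.236
vertex -0.43 3.222 -2.624
vertex -0.703 3.156 -3.361
endloop
endfacet
facet normal 0.289 -0.691 -0.663
outer loop
vertex 0.051 3.351 -3.236
vertex -0.703 3.156 -3.361
vertex -0.362 3.718 -3.798
endloop
endfacet
facet normal 0.749 -0.146 -0.646
outer loop
vertex 0.051 3.351 -3.236
vertex -0.362 3.718 -3.798
vertex 0.121 4.13 -3.331
endloop
endfacet
facet normal 0.790 0.547 0.277
outer loop
vertex 0.079 3.824 -2.606
vertex 0.121 4.13 -3.331
vertex -0.317 4.484 -2.779
endloop
endfacet
facet normal 0.292 -0.274 0.916
outer loop
vertex -0.43 3.222 -2.624
vertex 0.079 3.824 -2.606
vertex -0.658 3.922 -2.342
endloop
endfacet
facet normal -0.417 -0.879 0.233
outer loop
vertex -0.703 3.156 -3.361
vertex -0.43 3.222 -2.624
vertex -1.141 3.51 -2.809
endloop
endfacet
facet normal -0.355 -0.430 -0.830
outer loop
vertex -0.362 3.718 -3.798
vertex -0.703 3.156 -3.361
vertex -1.099 3.816 -3.534
endloop
endfacet
facet normal 0.391 0.451 -0.802
outer loop
vertex 0.121 4.13 -3.331
vertex -0.362 3.718 -3.798
vertex -0.59 4.418 -3.516
endloop
endfacet
facet normal 0.316 -0.525 -0.790
outer loop
vertex 0.889 0.099 -1.246
vertex 0.561 0.467 -1.622
vertex 1.148 0.611 -1.483
endloop
endfacet
facet normal 0.852 -0.209 0.480
outer loop
vertex 0.889 0.099 -1.246
vertex 1.148 0.611 -1.483
vertex 0.248 1.165 0.358
endloop
endfacet
facet normal 0.853 -0.208 0.479
outer loop
vertex 0.248 1.165 0.358
vertex 1.148 0.611 -1.483
vertex 0.506 1.676 0.121
endloop
endfacet
facet normal -0.315 0.526 0.790
outer loop
vertex 0.248 1.165 0.358
vertex 0.506 1.676 0.121
vertex -0.081 1.533 -0.018
endloop
endfacet
facet normal 0.316 -0.525 -0.790
outer loop
vertex 1.148 0.611 -1.483
vertex 0.561 0.467 -1.622
vertex 0.819 0.979 -1.859
endloop
endfacet
facet normal 0.787 0.611 -0.091
outer loop
vertex 1.148 0.611 -1.483
vertex 0.819 0.979 -1.859
vertex 0.506 1.676 0.121
endloop
endfacet
facet normal 0.787 0.610 -0.090
outer loop
vertex 0.506 1.676 0.121
vertex 0.819 0.979 -1.859
vertex 0.178 2.044 -0.254
endloop
endfacet
facet normal -0.315 0.525 0.791
outer loop
vertex 0.506 1.676 0.121
vertex 0.178 2.044 -0.254
vertex -0.081 1.533 -0.018
endloop
endfacet
facet normal 0.316 -0.525 -0.790
outer loop
vertex 0.819 0.979 -1.859
vertex 0.561 0.467 -1.622
vertex 0.232 0.835 -1.998
endloop
endfacet
facet normal -0.066 0.819 -0.570
outer loop
vertex 0.819 0.979 -1.859
vertex 0.232 0.835 -1.998
vertex 0.178 2.044 -0.254
endloop
endfacet
facet normal -0.064 0.819 -0.570
outer loop
vertex 0.178 2.044 -0.254
vertex 0.232 0.835 -1.998
vertex -0.409 1.901 -0.394
endloop
endfacet
facet normal -0.316 0.525 0.790
outer loop
vertex 0.178 2.044 -0.254
vertex -0.409 1.901 -0.394
vertex -0.081 1.533 -0.018
endloop
endfacet
facet normal 0.315 -0.526 -0.790
outer loop
vertex 0.232 0.835 -1.998
vertex 0.561 0.467 -1.622
vertex -0.026 0.324 -1.761
endloop
endfacet
facet normal -0.853 0.208 -0.479
outer loop
vertex 0.232 0.835 -1.998
vertex -0.026 0.324 -1.761
vertex -0.409 1.901 -0.394
endloop
endfacet
facet normal -0.852 0.209 -0.480
outer loop
vertex -0.409 1.901 -0.394
vertex -0.026 0.324 -1.761
vertex -0.668 1.389 -0.157
endloop
endfacet
facet normal -0.316 0.525 0.790
outer loop
vertex -0.409 1.901 -0.394
vertex -0.668 1.389 -0.157
vertex -0.081 1.533 -0.018
endloop
endfacet
facet normal 0.315 -0.525 -0.791
outer loop
vertex -0.026 0.324 -1.761
vertex 0.561 0.467 -1.622
vertex 0.302 -0.044 -1.386
endloop
endfacet
facet normal -0.787 -0.610 0.090
outer loop
vertex -0.026 0.324 -1.761
vertex 0.302 -0.044 -1.386
vertex -0.668 1.389 -0.157
endloop
endfacet
facet normal -0.787 -0.611 0.091
outer loop
vertex -0.668 1.389 -0.157
vertex 0.302 -0.044 -1.386
vertex -0.339 1.021 0.219
endloop
endfacet
facet normal -0.316 0.525 0.790
outer loop
vertex -0.668 1.389 -0.157
vertex -0.339 1.021 0.219
vertex -0.081 1.533 -0.018
endloop
endfacet
facet normal 0.316 -0.525 -0.790
outer loop
vertex 0.302 -0.044 -1.386
vertex 0.561 0.467 -1.622
vertex 0.889 0.099 -1.246
endloop
endfacet
facet normal 0.064 -0.820 0.569
outer loop
vertex 0.302 -0.044 -1.386
vertex 0.889 0.099 -1.246
vertex -0.339 1.021 0.219
endloop
endfacet
facet normal 0.066 -0.819 0.570
outer loop
vertex -0.339 1.021 0.219
vertex 0.889 0.099 -1.246
vertex 0.248 1.165 0.358
endloop
endfacet
facet normal -0.316 0.525 0.790
outer loop
vertex -0.339 1.021 0.219
vertex 0.248 1.165 0.358
vertex -0.081 1.533 -0.018
endloop
endfacet

endsolid


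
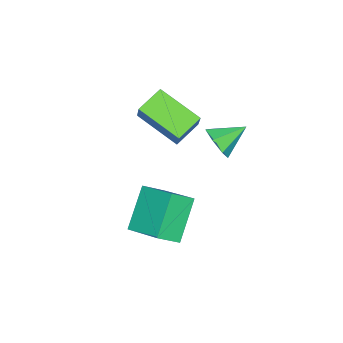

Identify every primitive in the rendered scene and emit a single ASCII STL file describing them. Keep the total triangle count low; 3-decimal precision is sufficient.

solid 
facet normal -0.449 -0.319 -0.834
outer loop
vertex -2.32 -1.698 -0.41
vertex -2.119 0.31 -1.287
vertex -1.112 -2.045 -0.928
endloop
endfacet
facet normal -0.091 -0.913 0.399
outer loop
vertex -0.501 -1.61 0.207
vertex -2.32 -1.698 -0.41
vertex -1.112 -2.045 -0.928
endloop
endfacet
facet normal -0.449 -0.319 -0.834
outer loop
vertex -1.112 -2.045 -0.928
vertex -2.119 0.31 -1.287
vertex -0.911 -0.037 -1.805
endloop
endfacet
facet normal 0.889 -0.255 -0.381
outer loop
vertex -0.911 -0.037 -1.805
vertex -0.501 -1.61 0.207
vertex -1.112 -2.045 -0.928
endloop
endfacet
facet normal -0.889 0.255 0.381
outer loop
vertex -2.32 -1.698 -0.41
vertex -1.508 0.745 -0.152
vertex -2.119 0.31 -1.287
endloop
endfacet
facet normal -0.091 -0.913 0.399
outer loop
vertex -1.709 -1.263 0.725
vertex -2.32 -1.698 -0.41
vertex -0.501 -1.61 0.207
endloop
endfacet
facet normal -0.889 0.255 0.381
outer loop
vertex -1.709 -1.263 0.725
vertex -1.508 0.745 -0.152
vertex -2.32 -1.698 -0.41
endloop
endfacet
facet normal 0.091 0.913 -0.399
outer loop
vertex -2.119 0.31 -1.287
vertex -1.508 0.745 -0.152
vertex -0.911 -0.037 -1.805
endloop
endfacet
facet normal 0.889 -0.255 -0.381
outer loop
vertex -0.3 0.398 -0.67
vertex -0.501 -1.61 0.207
vertex -0.911 -0.037 -1.805
endloop
endfacet
facet normal 0.091 0.913 -0.399
outer loop
vertex -0.911 -0.037 -1.805
vertex -1.508 0.745 -0.152
vertex -0.3 0.398 -0.67
endloop
endfacet
facet normal 0.449 0.319 0.834
outer loop
vertex -0.3 0.398 -0.67
vertex -1.709 -1.263 0.725
vertex -0.501 -1.61 0.207
endloop
endfacet
facet normal 0.449 0.319 0.834
outer loop
vertex -1.508 0.745 -0.152
vertex -1.709 -1.263 0.725
vertex -0.3 0.398 -0.67
endloop
endfacet
facet normal -0.722 -0.089 0.686
outer loop
vertex 1.307 -0.428 -2.886
vertex 1.862 1.26 -2.083
vertex 0.519 0.187 -3.636
endloop
endfacet
facet normal -0.284 -0.866 -0.412
outer loop
vertex 2.078 0.38 -5.117
vertex 1.307 -0.428 -2.886
vertex 0.519 0.187 -3.636
endloop
endfacet
facet normal -0.722 -0.090 0.686
outer loop
vertex 0.519 0.187 -3.636
vertex 1.862 1.26 -2.083
vertex 1.073 1.875 -2.832
endloop
endfacet
facet normal -0.631 0.493 -0.600
outer loop
vertex 1.073 1.875 -2.832
vertex 2.078 0.38 -5.117
vertex 0.519 0.187 -3.636
endloop
endfacet
facet normal 0.631 -0.493 0.600
outer loop
vertex 1.307 -0.428 -2.886
vertex 3.421 1.453 -3.564
vertex 1.862 1.26 -2.083
endloop
endfacet
facet normal -0.284 -0.866 -0.412
outer loop
vertex 2.867 -0.235 -4.368
vertex 1.307 -0.428 -2.886
vertex 2.078 0.38 -5.117
endloop
endfacet
facet normal 0.631 -0.493 0.600
outer loop
vertex 2.867 -0.235 -4.368
vertex 3.421 1.453 -3.564
vertex 1.307 -0.428 -2.886
endloop
endfacet
facet normal 0.284 0.866 0.412
outer loop
vertex 1.862 1.26 -2.083
vertex 3.421 1.453 -3.564
vertex 1.073 1.875 -2.832
endloop
endfacet
facet normal -0.631 0.493 -0.600
outer loop
vertex 2.633 2.068 -4.314
vertex 2.078 0.38 -5.117
vertex 1.073 1.875 -2.832
endloop
endfacet
facet normal 0.284 0.866 0.412
outer loop
vertex 1.073 1.875 -2.832
vertex 3.421 1.453 -3.564
vertex 2.633 2.068 -4.314
endloop
endfacet
facet normal 0.721 0.089 -0.687
outer loop
vertex 2.633 2.068 -4.314
vertex 2.867 -0.235 -4.368
vertex 2.078 0.38 -5.117
endloop
endfacet
facet normal 0.722 0.089 -0.686
outer loop
vertex 3.421 1.453 -3.564
vertex 2.867 -0.235 -4.368
vertex 2.633 2.068 -4.314
endloop
endfacet
facet normal 0.668 -0.586 -0.459
outer loop
vertex 1.293 2.762 1.686
vertex 0.781 2.687 1.037
vertex 1.37 3.256 1.168
endloop
endfacet
facet normal 0.337 0.656 0.675
outer loop
vertex 1.293 2.762 1.686
vertex 1.37 3.256 1.168
vertex -0.161 3.513 1.683
endloop
endfacet
facet normal 0.668 -0.586 -0.458
outer loop
vertex 1.37 3.256 1.168
vertex 0.781 2.687 1.037
vertex 1.004 3.321 0.551
endloop
endfacet
facet normal 0.167 0.986 0.005
outer loop
vertex 1.37 3.256 1.168
vertex 1.004 3.321 0.551
vertex -0.161 3.513 1.683
endloop
endfacet
facet normal 0.668 -0.586 -0.458
outer loop
vertex 1.004 3.321 0.551
vertex 0.781 2.687 1.037
vertex 0.47 2.908 0.3
endloop
endfacet
facet normal -0.365 0.780 -0.508
outer loop
vertex 1.004 3.321 0.551
vertex 0.47 2.908 0.3
vertex -0.161 3.513 1.683
endloop
endfacet
facet normal 0.669 -0.586 -0.458
outer loop
vertex 0.47 2.908 0.3
vertex 0.781 2.687 1.037
vertex 0.17 2.328 0.604
endloop
endfacet
facet normal -0.858 0.194 -0.476
outer loop
vertex 0.47 2.908 0.3
vertex 0.17 2.328 0.604
vertex -0.161 3.513 1.683
endloop
endfacet
facet normal 0.669 -0.586 -0.458
outer loop
vertex 0.17 2.328 0.604
vertex 0.781 2.687 1.037
vertex 0.33 2.018 1.234
endloop
endfacet
facet normal -0.940 -0.332 0.076
outer loop
vertex 0.17 2.328 0.604
vertex 0.33 2.018 1.234
vertex -0.161 3.513 1.683
endloop
endfacet
facet normal 0.669 -0.586 -0.457
outer loop
vertex 0.33 2.018 1.234
vertex 0.781 2.687 1.037
vertex 0.829 2.212 1.716
endloop
endfacet
facet normal -0.551 -0.401 0.732
outer loop
vertex 0.33 2.018 1.234
vertex 0.829 2.212 1.716
vertex -0.161 3.513 1.683
endloop
endfacet
facet normal 0.667 -0.588 -0.458
outer loop
vertex 0.829 2.212 1.716
vertex 0.781 2.687 1.037
vertex 1.293 2.762 1.686
endloop
endfacet
facet normal 0.018 0.039 0.999
outer loop
vertex 0.829 2.212 1.716
vertex 1.293 2.762 1.686
vertex -0.161 3.513 1.683
endloop
endfacet

endsolid


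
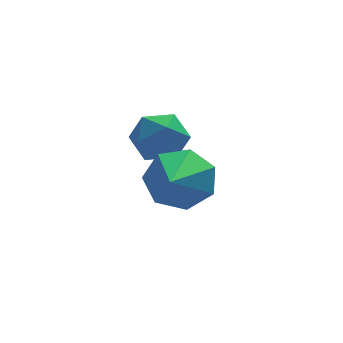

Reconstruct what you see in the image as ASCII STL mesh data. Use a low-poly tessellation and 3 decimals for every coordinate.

solid 
facet normal 0.289 0.809 -0.512
outer loop
vertex 3.97 -2.607 0.354
vertex 3.713 -2.899 -0.252
vertex 3.373 -2.477 0.222
endloop
endfacet
facet normal -0.168 0.208 0.964
outer loop
vertex 3.97 -2.607 0.354
vertex 3.373 -2.477 0.222
vertex 3.247 -4.201 0.572
endloop
endfacet
facet normal 0.288 0.809 -0.513
outer loop
vertex 3.373 -2.477 0.222
vertex 3.713 -2.899 -0.252
vertex 3.032 -2.665 -0.266
endloop
endfacet
facet normal -0.837 0.167 0.521
outer loop
vertex 3.373 -2.477 0.222
vertex 3.032 -2.665 -0.266
vertex 3.247 -4.201 0.572
endloop
endfacet
facet normal 0.288 0.809 -0.513
outer loop
vertex 3.032 -2.665 -0.266
vertex 3.713 -2.899 -0.252
vertex 3.203 -3.029 -0.744
endloop
endfacet
facet normal -0.959 -0.227 -0.170
outer loop
vertex 3.032 -2.665 -0.266
vertex 3.203 -3.029 -0.744
vertex 3.247 -4.201 0.572
endloop
endfacet
facet normal 0.288 0.809 -0.512
outer loop
vertex 3.203 -3.029 -0.744
vertex 3.713 -2.899 -0.252
vertex 3.758 -3.295 -0.852
endloop
endfacet
facet normal -0.440 -0.678 -0.589
outer loop
vertex 3.203 -3.029 -0.744
vertex 3.758 -3.295 -0.852
vertex 3.247 -4.201 0.572
endloop
endfacet
facet normal 0.289 0.809 -0.512
outer loop
vertex 3.758 -3.295 -0.852
vertex 3.713 -2.899 -0.252
vertex 4.279 -3.263 -0.508
endloop
endfacet
facet normal 0.329 -0.846 -0.420
outer loop
vertex 3.758 -3.295 -0.852
vertex 4.279 -3.263 -0.508
vertex 3.247 -4.201 0.572
endloop
endfacet
facet normal 0.289 0.809 -0.512
outer loop
vertex 4.279 -3.263 -0.508
vertex 3.713 -2.899 -0.252
vertex 4.373 -2.957 0.029
endloop
endfacet
facet normal 0.769 -0.604 0.210
outer loop
vertex 4.279 -3.263 -0.508
vertex 4.373 -2.957 0.029
vertex 3.247 -4.201 0.572
endloop
endfacet
facet normal 0.289 0.809 -0.512
outer loop
vertex 4.373 -2.957 0.029
vertex 3.713 -2.899 -0.252
vertex 3.97 -2.607 0.354
endloop
endfacet
facet normal 0.548 -0.136 0.825
outer loop
vertex 4.373 -2.957 0.029
vertex 3.97 -2.607 0.354
vertex 3.247 -4.201 0.572
endloop
endfacet
facet normal -0.622 0.689 0.371
outer loop
vertex 3.02 -1.387 0.079
vertex 3.27 -1.481 0.673
vertex 3.53 -1.033 0.277
endloop
endfacet
facet normal -0.459 0.833 -0.309
outer loop
vertex 3.02 -1.387 0.079
vertex 3.53 -1.033 0.277
vertex 3.512 -1.268 -0.331
endloop
endfacet
facet normal -0.654 0.274 -0.705
outer loop
vertex 3.02 -1.387 0.079
vertex 3.512 -1.268 -0.331
vertex 3.242 -1.861 -0.311
endloop
endfacet
facet normal -0.938 -0.217 -0.271
outer loop
vertex 3.02 -1.387 0.079
vertex 3.242 -1.861 -0.311
vertex 3.093 -1.992 0.31
endloop
endfacet
facet normal -0.919 0.039 0.393
outer loop
vertex 3.02 -1.387 0.079
vertex 3.093 -1.992 0.31
vertex 3.27 -1.481 0.673
endloop
endfacet
facet normal 0.251 0.900 -0.355
outer loop
vertex 3.512 -1.268 -0.331
vertex 3.53 -1.033 0.277
vertex 4.067 -1.288 0.01
endloop
endfacet
facet normal -0.016 0.667 0.745
outer loop
vertex 3.53 -1.033 0.277
vertex 3.27 -1.481 0.673
vertex 3.918 -1.419 0.631
endloop
endfacet
facet normal -0.493 -0.384 0.781
outer loop
vertex 3.27 -1.481 0.673
vertex 3.093 -1.992 0.31
vertex 3.648 -2.012 0.651
endloop
endfacet
facet normal -0.525 -0.798 -0.294
outer loop
vertex 3.093 -1.992 0.31
vertex 3.242 -1.861 -0.311
vertex 3.63 -2.247 0.043
endloop
endfacet
facet normal -0.064 -0.004 -0.998
outer loop
vertex 3.242 -1.861 -0.311
vertex 3.512 -1.268 -0.331
vertex 3.89 -1.799 -0.353
endloop
endfacet
facet normal 0.938 0.217 0.271
outer loop
vertex 4.14 -1.893 0.241
vertex 4.067 -1.288 0.01
vertex 3.918 -1.419 0.631
endloop
endfacet
facet normal 0.654 -0.274 0.705
outer loop
vertex 4.14 -1.893 0.241
vertex 3.918 -1.419 0.631
vertex 3.648 -2.012 0.651
endloop
endfacet
facet normal 0.459 -0.833 0.309
outer loop
vertex 4.14 -1.893 0.241
vertex 3.648 -2.012 0.651
vertex 3.63 -2.247 0.043
endloop
endfacet
facet normal 0.622 -0.689 -0.371
outer loop
vertex 4.14 -1.893 0.241
vertex 3.63 -2.247 0.043
vertex 3.89 -1.799 -0.353
endloop
endfacet
facet normal 0.919 -0.039 -0.393
outer loop
vertex 4.14 -1.893 0.241
vertex 3.89 -1.799 -0.353
vertex 4.067 -1.288 0.01
endloop
endfacet
facet normal 0.525 0.798 0.294
outer loop
vertex 3.918 -1.419 0.631
vertex 4.067 -1.288 0.01
vertex 3.53 -1.033 0.277
endloop
endfacet
facet normal 0.064 0.004 0.998
outer loop
vertex 3.648 -2.012 0.651
vertex 3.918 -1.419 0.631
vertex 3.27 -1.481 0.673
endloop
endfacet
facet normal -0.251 -0.900 0.355
outer loop
vertex 3.63 -2.247 0.043
vertex 3.648 -2.012 0.651
vertex 3.093 -1.992 0.31
endloop
endfacet
facet normal 0.016 -0.667 -0.745
outer loop
vertex 3.89 -1.799 -0.353
vertex 3.63 -2.247 0.043
vertex 3.242 -1.861 -0.311
endloop
endfacet
facet normal 0.493 0.384 -0.781
outer loop
vertex 4.067 -1.288 0.01
vertex 3.89 -1.799 -0.353
vertex 3.512 -1.268 -0.331
endloop
endfacet

endsolid


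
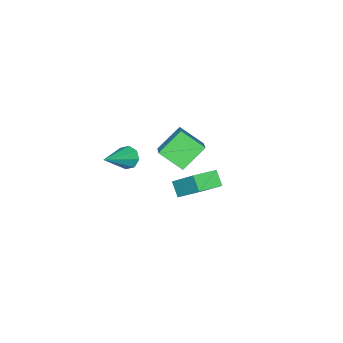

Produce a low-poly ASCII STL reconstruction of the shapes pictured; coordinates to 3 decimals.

solid 
facet normal -0.926 0.346 -0.151
outer loop
vertex 1.14 2.57 2.897
vertex 1.424 3.079 2.32
vertex 0.862 1.261 1.605
endloop
endfacet
facet normal -0.346 -0.621 0.703
outer loop
vertex 1.936 0.861 1.78
vertex 1.14 2.57 2.897
vertex 0.862 1.261 1.605
endloop
endfacet
facet normal -0.926 0.345 -0.150
outer loop
vertex 0.862 1.261 1.605
vertex 1.424 3.079 2.32
vertex 1.145 1.77 1.028
endloop
endfacet
facet normal -0.149 -0.704 -0.694
outer loop
vertex 1.145 1.77 1.028
vertex 1.936 0.861 1.78
vertex 0.862 1.261 1.605
endloop
endfacet
facet normal 0.149 0.704 0.694
outer loop
vertex 1.14 2.57 2.897
vertex 2.498 2.679 2.495
vertex 1.424 3.079 2.32
endloop
endfacet
facet normal -0.346 -0.621 0.704
outer loop
vertex 2.215 2.17 3.072
vertex 1.14 2.57 2.897
vertex 1.936 0.861 1.78
endloop
endfacet
facet normal 0.149 0.704 0.694
outer loop
vertex 2.215 2.17 3.072
vertex 2.498 2.679 2.495
vertex 1.14 2.57 2.897
endloop
endfacet
facet normal 0.346 0.621 -0.704
outer loop
vertex 1.424 3.079 2.32
vertex 2.498 2.679 2.495
vertex 1.145 1.77 1.028
endloop
endfacet
facet normal -0.149 -0.704 -0.694
outer loop
vertex 2.22 1.37 1.203
vertex 1.936 0.861 1.78
vertex 1.145 1.77 1.028
endloop
endfacet
facet normal 0.346 0.621 -0.704
outer loop
vertex 1.145 1.77 1.028
vertex 2.498 2.679 2.495
vertex 2.22 1.37 1.203
endloop
endfacet
facet normal 0.926 -0.346 0.151
outer loop
vertex 2.22 1.37 1.203
vertex 2.215 2.17 3.072
vertex 1.936 0.861 1.78
endloop
endfacet
facet normal 0.927 -0.345 0.150
outer loop
vertex 2.498 2.679 2.495
vertex 2.215 2.17 3.072
vertex 2.22 1.37 1.203
endloop
endfacet
facet normal -0.663 -0.555 -0.502
outer loop
vertex -1.091 -2.248 0.341
vertex -2.184 -1.837 1.33
vertex -1.405 -1.146 -0.463
endloop
endfacet
facet normal 0.714 -0.268 -0.647
outer loop
vertex -0.516 -0.403 0.21
vertex -1.091 -2.248 0.341
vertex -1.405 -1.146 -0.463
endloop
endfacet
facet normal -0.663 -0.555 -0.502
outer loop
vertex -1.405 -1.146 -0.463
vertex -2.184 -1.837 1.33
vertex -2.497 -0.735 0.526
endloop
endfacet
facet normal -0.224 0.788 -0.574
outer loop
vertex -2.497 -0.735 0.526
vertex -0.516 -0.403 0.21
vertex -1.405 -1.146 -0.463
endloop
endfacet
facet normal 0.223 -0.788 0.574
outer loop
vertex -1.091 -2.248 0.341
vertex -1.295 -1.094 2.003
vertex -2.184 -1.837 1.33
endloop
endfacet
facet normal 0.714 -0.269 -0.646
outer loop
vertex -0.203 -1.505 1.014
vertex -1.091 -2.248 0.341
vertex -0.516 -0.403 0.21
endloop
endfacet
facet normal 0.224 -0.788 0.574
outer loop
vertex -0.203 -1.505 1.014
vertex -1.295 -1.094 2.003
vertex -1.091 -2.248 0.341
endloop
endfacet
facet normal -0.714 0.269 0.646
outer loop
vertex -2.184 -1.837 1.33
vertex -1.295 -1.094 2.003
vertex -2.497 -0.735 0.526
endloop
endfacet
facet normal -0.224 0.787 -0.574
outer loop
vertex -1.609 0.008 1.199
vertex -0.516 -0.403 0.21
vertex -2.497 -0.735 0.526
endloop
endfacet
facet normal -0.714 0.268 0.646
outer loop
vertex -2.497 -0.735 0.526
vertex -1.295 -1.094 2.003
vertex -1.609 0.008 1.199
endloop
endfacet
facet normal 0.663 0.555 0.502
outer loop
vertex -1.609 0.008 1.199
vertex -0.203 -1.505 1.014
vertex -0.516 -0.403 0.21
endloop
endfacet
facet normal 0.663 0.555 0.502
outer loop
vertex -1.295 -1.094 2.003
vertex -0.203 -1.505 1.014
vertex -1.609 0.008 1.199
endloop
endfacet
facet normal -0.865 0.013 -0.501
outer loop
vertex 3.352 -0.901 3.001
vertex 3.104 -0.589 3.437
vertex 3.394 -0.456 2.94
endloop
endfacet
facet normal 0.725 -0.160 -0.669
outer loop
vertex 3.352 -0.901 3.001
vertex 3.394 -0.456 2.94
vertex 4.636 -0.611 4.323
endloop
endfacet
facet normal -0.865 0.013 -0.501
outer loop
vertex 3.394 -0.456 2.94
vertex 3.104 -0.589 3.437
vertex 3.266 -0.089 3.17
endloop
endfacet
facet normal 0.650 0.553 -0.521
outer loop
vertex 3.394 -0.456 2.94
vertex 3.266 -0.089 3.17
vertex 4.636 -0.611 4.323
endloop
endfacet
facet normal -0.865 0.012 -0.502
outer loop
vertex 3.266 -0.089 3.17
vertex 3.104 -0.589 3.437
vertex 3.043 -0.015 3.556
endloop
endfacet
facet normal 0.343 0.939 0.018
outer loop
vertex 3.266 -0.089 3.17
vertex 3.043 -0.015 3.556
vertex 4.636 -0.611 4.323
endloop
endfacet
facet normal -0.865 0.012 -0.502
outer loop
vertex 3.043 -0.015 3.556
vertex 3.104 -0.589 3.437
vertex 2.856 -0.278 3.872
endloop
endfacet
facet normal -0.016 0.773 0.634
outer loop
vertex 3.043 -0.015 3.556
vertex 2.856 -0.278 3.872
vertex 4.636 -0.611 4.323
endloop
endfacet
facet normal -0.865 0.011 -0.501
outer loop
vertex 2.856 -0.278 3.872
vertex 3.104 -0.589 3.437
vertex 2.815 -0.723 3.933
endloop
endfacet
facet normal -0.216 0.152 0.964
outer loop
vertex 2.856 -0.278 3.872
vertex 2.815 -0.723 3.933
vertex 4.636 -0.611 4.323
endloop
endfacet
facet normal -0.865 0.012 -0.501
outer loop
vertex 2.815 -0.723 3.933
vertex 3.104 -0.589 3.437
vertex 2.943 -1.09 3.703
endloop
endfacet
facet normal -0.140 -0.560 0.816
outer loop
vertex 2.815 -0.723 3.933
vertex 2.943 -1.09 3.703
vertex 4.636 -0.611 4.323
endloop
endfacet
facet normal -0.866 0.013 -0.500
outer loop
vertex 2.943 -1.09 3.703
vertex 3.104 -0.589 3.437
vertex 3.165 -1.164 3.317
endloop
endfacet
facet normal 0.166 -0.946 0.277
outer loop
vertex 2.943 -1.09 3.703
vertex 3.165 -1.164 3.317
vertex 4.636 -0.611 4.323
endloop
endfacet
facet normal -0.865 0.013 -0.501
outer loop
vertex 3.165 -1.164 3.317
vertex 3.104 -0.589 3.437
vertex 3.352 -0.901 3.001
endloop
endfacet
facet normal 0.525 -0.781 -0.339
outer loop
vertex 3.165 -1.164 3.317
vertex 3.352 -0.901 3.001
vertex 4.636 -0.611 4.323
endloop
endfacet

endsolid


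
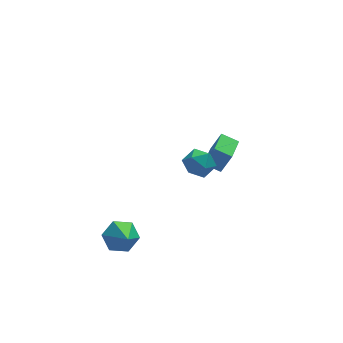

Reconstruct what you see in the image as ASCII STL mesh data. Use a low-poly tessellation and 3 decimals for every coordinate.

solid 
facet normal -0.800 0.456 0.390
outer loop
vertex 3.396 2.431 -1.07
vertex 4.094 3.774 -1.209
vertex 2.882 2.573 -2.289
endloop
endfacet
facet normal -0.459 -0.884 0.091
outer loop
vertex 3.666 2.126 -2.671
vertex 3.396 2.431 -1.07
vertex 2.882 2.573 -2.289
endloop
endfacet
facet normal -0.800 0.456 0.391
outer loop
vertex 2.882 2.573 -2.289
vertex 4.094 3.774 -1.209
vertex 3.58 3.916 -2.427
endloop
endfacet
facet normal -0.386 0.106 -0.916
outer loop
vertex 3.58 3.916 -2.427
vertex 3.666 2.126 -2.671
vertex 2.882 2.573 -2.289
endloop
endfacet
facet normal 0.386 -0.106 0.916
outer loop
vertex 3.396 2.431 -1.07
vertex 4.878 3.327 -1.591
vertex 4.094 3.774 -1.209
endloop
endfacet
facet normal -0.459 -0.884 0.091
outer loop
vertex 4.18 1.984 -1.453
vertex 3.396 2.431 -1.07
vertex 3.666 2.126 -2.671
endloop
endfacet
facet normal 0.387 -0.107 0.916
outer loop
vertex 4.18 1.984 -1.453
vertex 4.878 3.327 -1.591
vertex 3.396 2.431 -1.07
endloop
endfacet
facet normal 0.459 0.884 -0.091
outer loop
vertex 4.094 3.774 -1.209
vertex 4.878 3.327 -1.591
vertex 3.58 3.916 -2.427
endloop
endfacet
facet normal -0.387 0.106 -0.916
outer loop
vertex 4.364 3.469 -2.81
vertex 3.666 2.126 -2.671
vertex 3.58 3.916 -2.427
endloop
endfacet
facet normal 0.459 0.884 -0.091
outer loop
vertex 3.58 3.916 -2.427
vertex 4.878 3.327 -1.591
vertex 4.364 3.469 -2.81
endloop
endfacet
facet normal 0.800 -0.456 -0.391
outer loop
vertex 4.364 3.469 -2.81
vertex 4.18 1.984 -1.453
vertex 3.666 2.126 -2.671
endloop
endfacet
facet normal 0.800 -0.456 -0.390
outer loop
vertex 4.878 3.327 -1.591
vertex 4.18 1.984 -1.453
vertex 4.364 3.469 -2.81
endloop
endfacet
facet normal -0.038 0.161 0.986
outer loop
vertex 1.193 -2.513 3.787
vertex 0.87 -3.282 3.9
vertex 1.704 -3.169 3.914
endloop
endfacet
facet normal 0.500 0.523 0.690
outer loop
vertex 1.193 -2.513 3.787
vertex 1.704 -3.169 3.914
vertex 1.898 -2.591 3.335
endloop
endfacet
facet normal 0.228 0.955 0.191
outer loop
vertex 1.193 -2.513 3.787
vertex 1.898 -2.591 3.335
vertex 1.184 -2.346 2.963
endloop
endfacet
facet normal -0.478 0.860 0.179
outer loop
vertex 1.193 -2.513 3.787
vertex 1.184 -2.346 2.963
vertex 0.549 -2.772 3.312
endloop
endfacet
facet normal -0.643 0.369 0.671
outer loop
vertex 1.193 -2.513 3.787
vertex 0.549 -2.772 3.312
vertex 0.87 -3.282 3.9
endloop
endfacet
facet normal 0.929 0.054 0.365
outer loop
vertex 1.898 -2.591 3.335
vertex 1.704 -3.169 3.914
vertex 2.011 -3.408 3.168
endloop
endfacet
facet normal 0.058 -0.533 0.844
outer loop
vertex 1.704 -3.169 3.914
vertex 0.87 -3.282 3.9
vertex 1.376 -3.834 3.517
endloop
endfacet
facet normal -0.922 -0.196 0.334
outer loop
vertex 0.87 -3.282 3.9
vertex 0.549 -2.772 3.312
vertex 0.662 -3.589 3.145
endloop
endfacet
facet normal -0.655 0.598 -0.461
outer loop
vertex 0.549 -2.772 3.312
vertex 1.184 -2.346 2.963
vertex 0.856 -3.011 2.566
endloop
endfacet
facet normal 0.488 0.753 -0.441
outer loop
vertex 1.184 -2.346 2.963
vertex 1.898 -2.591 3.335
vertex 1.69 -2.898 2.58
endloop
endfacet
facet normal 0.478 -0.860 -0.179
outer loop
vertex 1.367 -3.667 2.693
vertex 2.011 -3.408 3.168
vertex 1.376 -3.834 3.517
endloop
endfacet
facet normal -0.228 -0.955 -0.191
outer loop
vertex 1.367 -3.667 2.693
vertex 1.376 -3.834 3.517
vertex 0.662 -3.589 3.145
endloop
endfacet
facet normal -0.500 -0.523 -0.690
outer loop
vertex 1.367 -3.667 2.693
vertex 0.662 -3.589 3.145
vertex 0.856 -3.011 2.566
endloop
endfacet
facet normal 0.038 -0.161 -0.986
outer loop
vertex 1.367 -3.667 2.693
vertex 0.856 -3.011 2.566
vertex 1.69 -2.898 2.58
endloop
endfacet
facet normal 0.643 -0.369 -0.671
outer loop
vertex 1.367 -3.667 2.693
vertex 1.69 -2.898 2.58
vertex 2.011 -3.408 3.168
endloop
endfacet
facet normal 0.655 -0.598 0.461
outer loop
vertex 1.376 -3.834 3.517
vertex 2.011 -3.408 3.168
vertex 1.704 -3.169 3.914
endloop
endfacet
facet normal -0.488 -0.753 0.441
outer loop
vertex 0.662 -3.589 3.145
vertex 1.376 -3.834 3.517
vertex 0.87 -3.282 3.9
endloop
endfacet
facet normal -0.929 -0.054 -0.365
outer loop
vertex 0.856 -3.011 2.566
vertex 0.662 -3.589 3.145
vertex 0.549 -2.772 3.312
endloop
endfacet
facet normal -0.058 0.533 -0.844
outer loop
vertex 1.69 -2.898 2.58
vertex 0.856 -3.011 2.566
vertex 1.184 -2.346 2.963
endloop
endfacet
facet normal 0.922 0.196 -0.334
outer loop
vertex 2.011 -3.408 3.168
vertex 1.69 -2.898 2.58
vertex 1.898 -2.591 3.335
endloop
endfacet
facet normal -0.066 0.790 -0.610
outer loop
vertex -1.232 -1.823 -3.045
vertex -2.121 -1.73 -2.828
vertex -1.48 -1.294 -2.333
endloop
endfacet
facet normal 0.886 -0.166 0.432
outer loop
vertex -1.232 -1.823 -3.045
vertex -1.48 -1.294 -2.333
vertex -2.019 -2.97 -1.872
endloop
endfacet
facet normal -0.066 0.790 -0.610
outer loop
vertex -1.48 -1.294 -2.333
vertex -2.121 -1.73 -2.828
vertex -2.369 -1.202 -2.117
endloop
endfacet
facet normal 0.250 0.181 0.951
outer loop
vertex -1.48 -1.294 -2.333
vertex -2.369 -1.202 -2.117
vertex -2.019 -2.97 -1.872
endloop
endfacet
facet normal -0.065 0.790 -0.610
outer loop
vertex -2.369 -1.202 -2.117
vertex -2.121 -1.73 -2.828
vertex -3.011 -1.637 -2.612
endloop
endfacet
facet normal -0.606 -0.010 0.795
outer loop
vertex -2.369 -1.202 -2.117
vertex -3.011 -1.637 -2.612
vertex -2.019 -2.97 -1.872
endloop
endfacet
facet normal -0.065 0.791 -0.609
outer loop
vertex -3.011 -1.637 -2.612
vertex -2.121 -1.73 -2.828
vertex -2.763 -2.165 -3.324
endloop
endfacet
facet normal -0.827 -0.549 0.119
outer loop
vertex -3.011 -1.637 -2.612
vertex -2.763 -2.165 -3.324
vertex -2.019 -2.97 -1.872
endloop
endfacet
facet normal -0.065 0.791 -0.609
outer loop
vertex -2.763 -2.165 -3.324
vertex -2.121 -1.73 -2.828
vertex -1.874 -2.258 -3.54
endloop
endfacet
facet normal -0.191 -0.897 -0.399
outer loop
vertex -2.763 -2.165 -3.324
vertex -1.874 -2.258 -3.54
vertex -2.019 -2.97 -1.872
endloop
endfacet
facet normal -0.066 0.790 -0.609
outer loop
vertex -1.874 -2.258 -3.54
vertex -2.121 -1.73 -2.828
vertex -1.232 -1.823 -3.045
endloop
endfacet
facet normal 0.666 -0.706 -0.243
outer loop
vertex -1.874 -2.258 -3.54
vertex -1.232 -1.823 -3.045
vertex -2.019 -2.97 -1.872
endloop
endfacet

endsolid


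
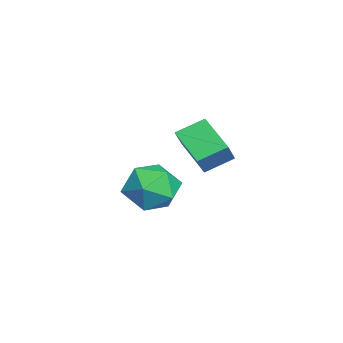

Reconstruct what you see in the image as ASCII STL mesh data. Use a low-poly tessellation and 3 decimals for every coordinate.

solid 
facet normal -0.525 0.701 -0.483
outer loop
vertex -3.329 1.931 -3.015
vertex -4.371 1.549 -2.437
vertex -3.659 2.439 -1.92
endloop
endfacet
facet normal 0.149 0.913 -0.379
outer loop
vertex -3.329 1.931 -3.015
vertex -3.659 2.439 -1.92
vertex -2.461 2.152 -2.141
endloop
endfacet
facet normal 0.581 0.436 -0.687
outer loop
vertex -3.329 1.931 -3.015
vertex -2.461 2.152 -2.141
vertex -2.433 1.085 -2.794
endloop
endfacet
facet normal 0.175 -0.071 -0.982
outer loop
vertex -3.329 1.931 -3.015
vertex -2.433 1.085 -2.794
vertex -3.613 0.713 -2.977
endloop
endfacet
facet normal -0.509 0.092 -0.856
outer loop
vertex -3.329 1.931 -3.015
vertex -3.613 0.713 -2.977
vertex -4.371 1.549 -2.437
endloop
endfacet
facet normal 0.276 0.905 0.323
outer loop
vertex -2.461 2.152 -2.141
vertex -3.659 2.439 -1.92
vertex -2.967 1.907 -1.023
endloop
endfacet
facet normal -0.813 0.561 0.154
outer loop
vertex -3.659 2.439 -1.92
vertex -4.371 1.549 -2.437
vertex -4.147 1.535 -1.206
endloop
endfacet
facet normal -0.787 -0.423 -0.449
outer loop
vertex -4.371 1.549 -2.437
vertex -3.613 0.713 -2.977
vertex -4.119 0.468 -1.859
endloop
endfacet
facet normal 0.318 -0.687 -0.653
outer loop
vertex -3.613 0.713 -2.977
vertex -2.433 1.085 -2.794
vertex -2.921 0.181 -2.08
endloop
endfacet
facet normal 0.975 0.133 -0.176
outer loop
vertex -2.433 1.085 -2.794
vertex -2.461 2.152 -2.141
vertex -2.209 1.071 -1.563
endloop
endfacet
facet normal -0.175 0.071 0.982
outer loop
vertex -3.251 0.689 -0.985
vertex -2.967 1.907 -1.023
vertex -4.147 1.535 -1.206
endloop
endfacet
facet normal -0.581 -0.436 0.687
outer loop
vertex -3.251 0.689 -0.985
vertex -4.147 1.535 -1.206
vertex -4.119 0.468 -1.859
endloop
endfacet
facet normal -0.149 -0.913 0.379
outer loop
vertex -3.251 0.689 -0.985
vertex -4.119 0.468 -1.859
vertex -2.921 0.181 -2.08
endloop
endfacet
facet normal 0.525 -0.701 0.483
outer loop
vertex -3.251 0.689 -0.985
vertex -2.921 0.181 -2.08
vertex -2.209 1.071 -1.563
endloop
endfacet
facet normal 0.509 -0.092 0.856
outer loop
vertex -3.251 0.689 -0.985
vertex -2.209 1.071 -1.563
vertex -2.967 1.907 -1.023
endloop
endfacet
facet normal -0.318 0.687 0.653
outer loop
vertex -4.147 1.535 -1.206
vertex -2.967 1.907 -1.023
vertex -3.659 2.439 -1.92
endloop
endfacet
facet normal -0.975 -0.133 0.176
outer loop
vertex -4.119 0.468 -1.859
vertex -4.147 1.535 -1.206
vertex -4.371 1.549 -2.437
endloop
endfacet
facet normal -0.276 -0.905 -0.323
outer loop
vertex -2.921 0.181 -2.08
vertex -4.119 0.468 -1.859
vertex -3.613 0.713 -2.977
endloop
endfacet
facet normal 0.813 -0.561 -0.154
outer loop
vertex -2.209 1.071 -1.563
vertex -2.921 0.181 -2.08
vertex -2.433 1.085 -2.794
endloop
endfacet
facet normal 0.787 0.423 0.449
outer loop
vertex -2.967 1.907 -1.023
vertex -2.209 1.071 -1.563
vertex -2.461 2.152 -2.141
endloop
endfacet
facet normal -0.756 -0.486 0.438
outer loop
vertex 0.181 2.356 2.475
vertex -0.176 3.4 3.017
vertex -0.44 2.574 1.644
endloop
endfacet
facet normal 0.291 -0.849 -0.440
outer loop
vertex 0.876 3.42 0.883
vertex 0.181 2.356 2.475
vertex -0.44 2.574 1.644
endloop
endfacet
facet normal -0.757 -0.486 0.438
outer loop
vertex -0.44 2.574 1.644
vertex -0.176 3.4 3.017
vertex -0.797 3.619 2.186
endloop
endfacet
facet normal -0.586 0.206 -0.784
outer loop
vertex -0.797 3.619 2.186
vertex 0.876 3.42 0.883
vertex -0.44 2.574 1.644
endloop
endfacet
facet normal 0.586 -0.206 0.784
outer loop
vertex 0.181 2.356 2.475
vertex 1.14 4.246 2.256
vertex -0.176 3.4 3.017
endloop
endfacet
facet normal 0.290 -0.849 -0.441
outer loop
vertex 1.497 3.201 1.714
vertex 0.181 2.356 2.475
vertex 0.876 3.42 0.883
endloop
endfacet
facet normal 0.586 -0.206 0.784
outer loop
vertex 1.497 3.201 1.714
vertex 1.14 4.246 2.256
vertex 0.181 2.356 2.475
endloop
endfacet
facet normal -0.291 0.849 0.441
outer loop
vertex -0.176 3.4 3.017
vertex 1.14 4.246 2.256
vertex -0.797 3.619 2.186
endloop
endfacet
facet normal -0.586 0.207 -0.784
outer loop
vertex 0.519 4.464 1.425
vertex 0.876 3.42 0.883
vertex -0.797 3.619 2.186
endloop
endfacet
facet normal -0.291 0.849 0.440
outer loop
vertex -0.797 3.619 2.186
vertex 1.14 4.246 2.256
vertex 0.519 4.464 1.425
endloop
endfacet
facet normal 0.757 0.486 -0.437
outer loop
vertex 0.519 4.464 1.425
vertex 1.497 3.201 1.714
vertex 0.876 3.42 0.883
endloop
endfacet
facet normal 0.757 0.486 -0.438
outer loop
vertex 1.14 4.246 2.256
vertex 1.497 3.201 1.714
vertex 0.519 4.464 1.425
endloop
endfacet

endsolid


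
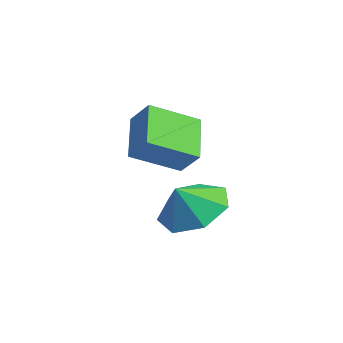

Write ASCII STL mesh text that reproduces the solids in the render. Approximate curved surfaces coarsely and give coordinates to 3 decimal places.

solid 
facet normal -0.753 0.298 0.587
outer loop
vertex -0.296 -0.965 3.972
vertex 0.329 -0.674 4.626
vertex -0.256 0.455 3.303
endloop
endfacet
facet normal -0.657 -0.306 -0.689
outer loop
vertex 0.911 -0.006 2.394
vertex -0.296 -0.965 3.972
vertex -0.256 0.455 3.303
endloop
endfacet
facet normal -0.754 0.297 0.586
outer loop
vertex -0.256 0.455 3.303
vertex 0.329 -0.674 4.626
vertex 0.368 0.746 3.958
endloop
endfacet
facet normal 0.025 0.904 -0.426
outer loop
vertex 0.368 0.746 3.958
vertex 0.911 -0.006 2.394
vertex -0.256 0.455 3.303
endloop
endfacet
facet normal -0.025 -0.904 0.426
outer loop
vertex -0.296 -0.965 3.972
vertex 1.496 -1.135 3.717
vertex 0.329 -0.674 4.626
endloop
endfacet
facet normal -0.657 -0.306 -0.689
outer loop
vertex 0.872 -1.426 3.062
vertex -0.296 -0.965 3.972
vertex 0.911 -0.006 2.394
endloop
endfacet
facet normal -0.025 -0.904 0.426
outer loop
vertex 0.872 -1.426 3.062
vertex 1.496 -1.135 3.717
vertex -0.296 -0.965 3.972
endloop
endfacet
facet normal 0.657 0.306 0.689
outer loop
vertex 0.329 -0.674 4.626
vertex 1.496 -1.135 3.717
vertex 0.368 0.746 3.958
endloop
endfacet
facet normal 0.025 0.904 -0.426
outer loop
vertex 1.536 0.285 3.048
vertex 0.911 -0.006 2.394
vertex 0.368 0.746 3.958
endloop
endfacet
facet normal 0.657 0.306 0.689
outer loop
vertex 0.368 0.746 3.958
vertex 1.496 -1.135 3.717
vertex 1.536 0.285 3.048
endloop
endfacet
facet normal 0.753 -0.297 -0.587
outer loop
vertex 1.536 0.285 3.048
vertex 0.872 -1.426 3.062
vertex 0.911 -0.006 2.394
endloop
endfacet
facet normal 0.754 -0.297 -0.586
outer loop
vertex 1.496 -1.135 3.717
vertex 0.872 -1.426 3.062
vertex 1.536 0.285 3.048
endloop
endfacet
facet normal -0.187 0.558 -0.809
outer loop
vertex 1.094 -0.306 0.265
vertex 0.632 0.453 0.895
vertex 1.675 0.364 0.593
endloop
endfacet
facet normal 0.688 -0.697 0.205
outer loop
vertex 1.094 -0.306 0.265
vertex 1.675 0.364 0.593
vertex 0.828 -0.133 1.745
endloop
endfacet
facet normal -0.186 0.558 -0.808
outer loop
vertex 1.675 0.364 0.593
vertex 0.632 0.453 0.895
vertex 1.471 1.101 1.149
endloop
endfacet
facet normal 0.828 -0.174 0.534
outer loop
vertex 1.675 0.364 0.593
vertex 1.471 1.101 1.149
vertex 0.828 -0.133 1.745
endloop
endfacet
facet normal -0.187 0.558 -0.808
outer loop
vertex 1.471 1.101 1.149
vertex 0.632 0.453 0.895
vertex 0.635 1.35 1.514
endloop
endfacet
facet normal 0.440 0.194 0.877
outer loop
vertex 1.471 1.101 1.149
vertex 0.635 1.35 1.514
vertex 0.828 -0.133 1.745
endloop
endfacet
facet normal -0.186 0.558 -0.808
outer loop
vertex 0.635 1.35 1.514
vertex 0.632 0.453 0.895
vertex -0.204 0.924 1.413
endloop
endfacet
facet normal -0.182 0.128 0.975
outer loop
vertex 0.635 1.35 1.514
vertex -0.204 0.924 1.413
vertex 0.828 -0.133 1.745
endloop
endfacet
facet normal -0.187 0.558 -0.809
outer loop
vertex -0.204 0.924 1.413
vertex 0.632 0.453 0.895
vertex -0.413 0.143 0.923
endloop
endfacet
facet normal -0.572 -0.321 0.755
outer loop
vertex -0.204 0.924 1.413
vertex -0.413 0.143 0.923
vertex 0.828 -0.133 1.745
endloop
endfacet
facet normal -0.187 0.558 -0.808
outer loop
vertex -0.413 0.143 0.923
vertex 0.632 0.453 0.895
vertex 0.165 -0.405 0.411
endloop
endfacet
facet normal -0.435 -0.815 0.382
outer loop
vertex -0.413 0.143 0.923
vertex 0.165 -0.405 0.411
vertex 0.828 -0.133 1.745
endloop
endfacet
facet normal -0.187 0.558 -0.809
outer loop
vertex 0.165 -0.405 0.411
vertex 0.632 0.453 0.895
vertex 1.094 -0.306 0.265
endloop
endfacet
facet normal 0.126 -0.982 0.138
outer loop
vertex 0.165 -0.405 0.411
vertex 1.094 -0.306 0.265
vertex 0.828 -0.133 1.745
endloop
endfacet

endsolid
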